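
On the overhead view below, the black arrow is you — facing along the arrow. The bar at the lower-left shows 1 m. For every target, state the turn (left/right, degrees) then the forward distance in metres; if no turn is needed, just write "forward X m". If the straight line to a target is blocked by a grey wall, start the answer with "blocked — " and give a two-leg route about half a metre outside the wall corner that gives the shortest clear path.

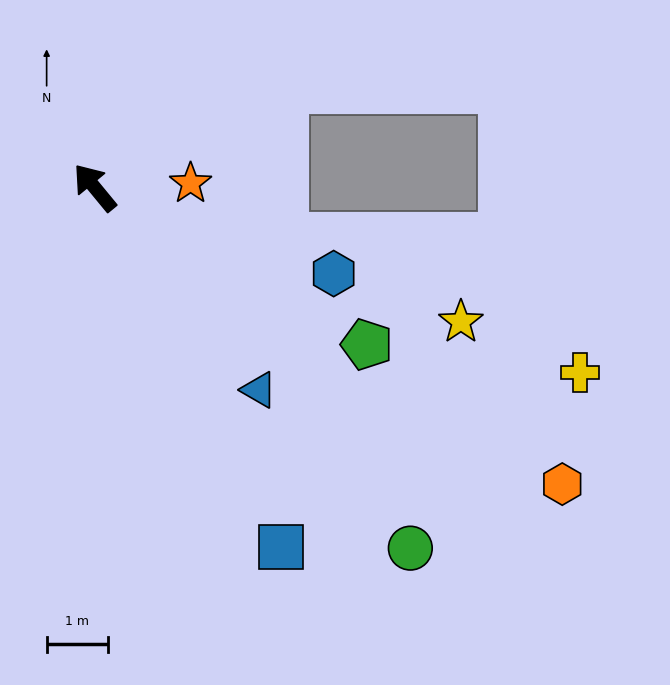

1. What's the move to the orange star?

turn right 127°, forward 1.6 m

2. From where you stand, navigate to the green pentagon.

turn right 159°, forward 5.1 m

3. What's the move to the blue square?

turn left 168°, forward 6.6 m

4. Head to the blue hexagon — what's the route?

turn right 149°, forward 4.2 m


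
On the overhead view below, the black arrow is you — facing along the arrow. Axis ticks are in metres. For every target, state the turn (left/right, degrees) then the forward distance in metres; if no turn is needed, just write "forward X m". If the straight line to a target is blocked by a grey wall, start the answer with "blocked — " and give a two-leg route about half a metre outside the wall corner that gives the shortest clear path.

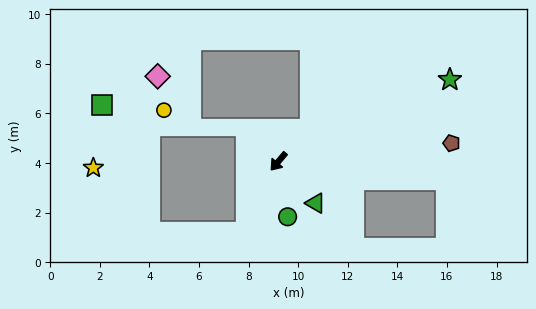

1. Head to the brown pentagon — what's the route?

turn left 136°, forward 7.0 m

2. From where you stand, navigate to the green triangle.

turn left 82°, forward 2.3 m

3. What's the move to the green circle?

turn left 50°, forward 2.3 m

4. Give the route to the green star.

turn left 156°, forward 7.7 m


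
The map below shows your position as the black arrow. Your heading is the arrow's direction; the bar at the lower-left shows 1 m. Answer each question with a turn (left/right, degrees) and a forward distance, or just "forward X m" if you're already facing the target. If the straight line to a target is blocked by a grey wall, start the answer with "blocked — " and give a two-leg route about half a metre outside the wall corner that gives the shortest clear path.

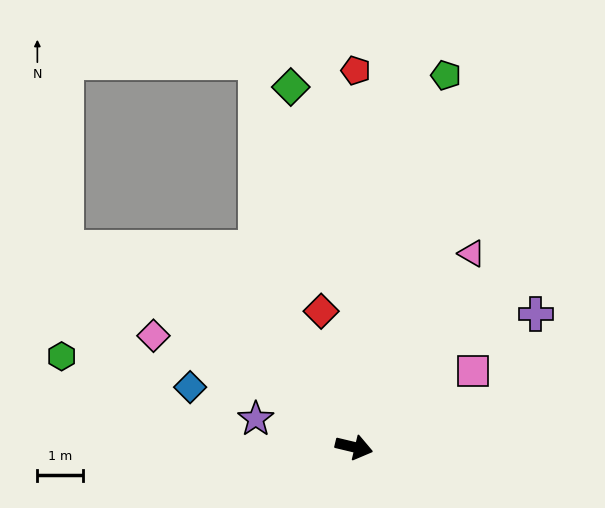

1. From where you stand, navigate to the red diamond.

turn left 117°, forward 3.1 m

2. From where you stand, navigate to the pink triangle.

turn left 72°, forward 5.0 m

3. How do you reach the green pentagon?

turn left 90°, forward 8.4 m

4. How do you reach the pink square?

turn left 46°, forward 3.1 m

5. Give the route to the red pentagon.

turn left 103°, forward 8.3 m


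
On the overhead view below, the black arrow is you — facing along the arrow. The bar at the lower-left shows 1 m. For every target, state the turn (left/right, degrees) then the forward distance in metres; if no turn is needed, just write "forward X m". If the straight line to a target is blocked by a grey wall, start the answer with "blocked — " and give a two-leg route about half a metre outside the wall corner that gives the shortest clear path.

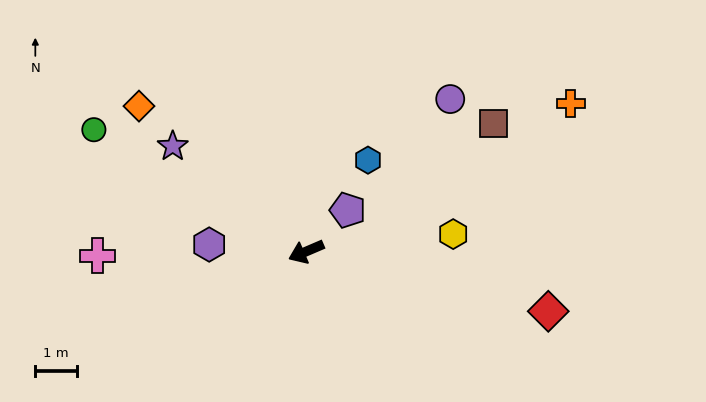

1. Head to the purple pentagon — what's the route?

turn right 158°, forward 1.4 m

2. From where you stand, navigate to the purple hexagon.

turn right 27°, forward 2.4 m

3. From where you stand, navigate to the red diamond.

turn left 143°, forward 6.0 m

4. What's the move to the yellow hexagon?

turn left 164°, forward 3.6 m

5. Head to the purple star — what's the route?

turn right 61°, forward 4.1 m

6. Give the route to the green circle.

turn right 53°, forward 5.9 m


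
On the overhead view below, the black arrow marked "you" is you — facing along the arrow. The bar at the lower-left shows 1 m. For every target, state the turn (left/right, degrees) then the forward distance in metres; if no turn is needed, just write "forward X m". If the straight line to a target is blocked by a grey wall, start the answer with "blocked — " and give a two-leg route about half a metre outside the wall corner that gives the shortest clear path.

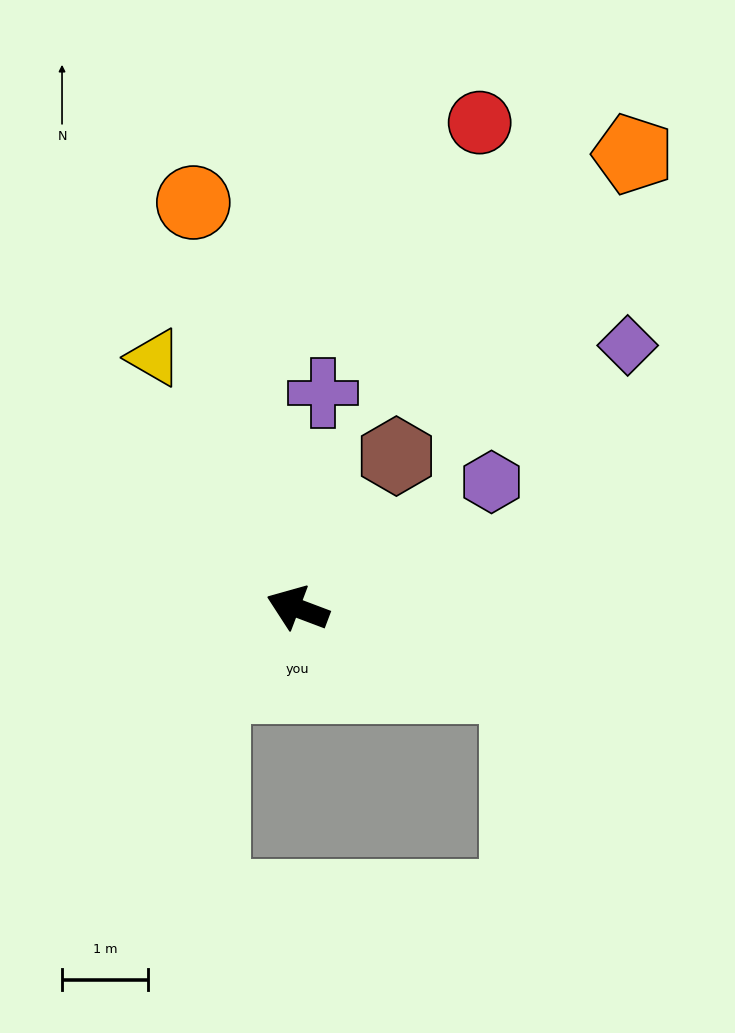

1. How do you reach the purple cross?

turn right 76°, forward 2.5 m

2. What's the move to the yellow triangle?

turn right 40°, forward 3.3 m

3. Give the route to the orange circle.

turn right 55°, forward 4.9 m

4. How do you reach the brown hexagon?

turn right 102°, forward 2.1 m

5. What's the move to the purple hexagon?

turn right 126°, forward 2.7 m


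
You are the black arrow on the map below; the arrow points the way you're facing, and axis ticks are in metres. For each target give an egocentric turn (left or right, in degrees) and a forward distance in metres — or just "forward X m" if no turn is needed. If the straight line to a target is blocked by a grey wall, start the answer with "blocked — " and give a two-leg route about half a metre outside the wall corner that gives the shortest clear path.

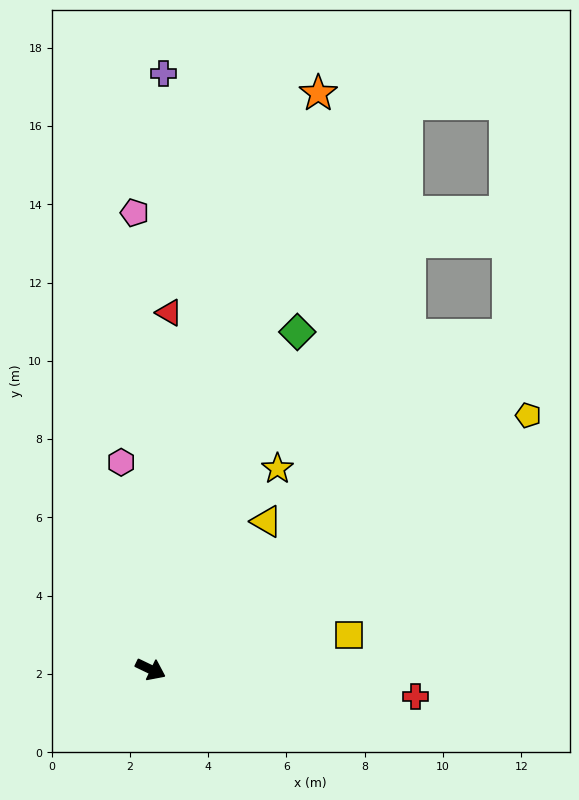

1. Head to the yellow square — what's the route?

turn left 36°, forward 5.1 m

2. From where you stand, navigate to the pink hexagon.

turn left 124°, forward 5.3 m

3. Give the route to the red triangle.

turn left 113°, forward 9.1 m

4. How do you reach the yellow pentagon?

turn left 60°, forward 11.6 m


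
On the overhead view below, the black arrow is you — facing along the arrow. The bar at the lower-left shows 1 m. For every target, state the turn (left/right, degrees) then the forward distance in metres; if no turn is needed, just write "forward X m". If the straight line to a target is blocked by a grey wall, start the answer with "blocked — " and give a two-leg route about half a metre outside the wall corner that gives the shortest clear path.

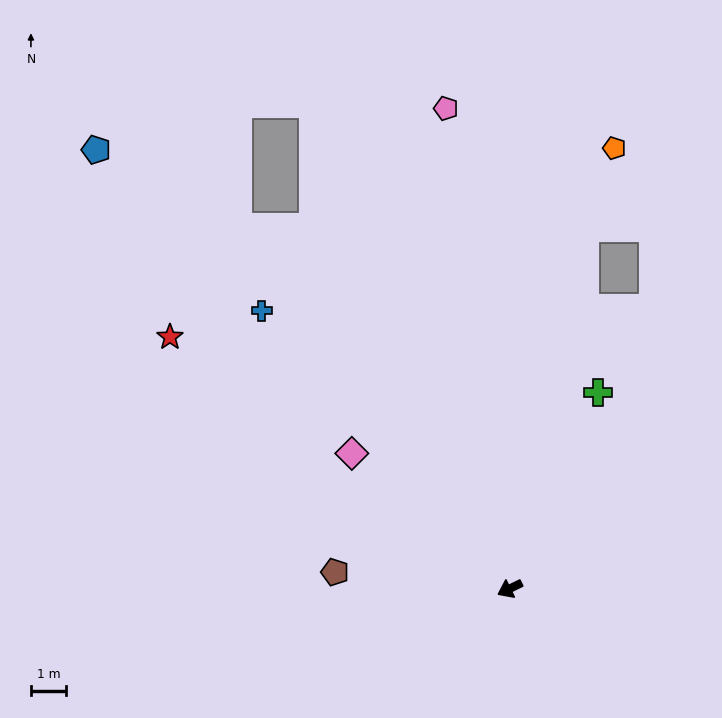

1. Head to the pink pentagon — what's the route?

turn right 108°, forward 13.8 m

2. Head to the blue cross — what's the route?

turn right 74°, forward 10.6 m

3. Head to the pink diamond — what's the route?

turn right 67°, forward 5.9 m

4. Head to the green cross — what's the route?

turn right 140°, forward 6.1 m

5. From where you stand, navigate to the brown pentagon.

turn right 31°, forward 5.0 m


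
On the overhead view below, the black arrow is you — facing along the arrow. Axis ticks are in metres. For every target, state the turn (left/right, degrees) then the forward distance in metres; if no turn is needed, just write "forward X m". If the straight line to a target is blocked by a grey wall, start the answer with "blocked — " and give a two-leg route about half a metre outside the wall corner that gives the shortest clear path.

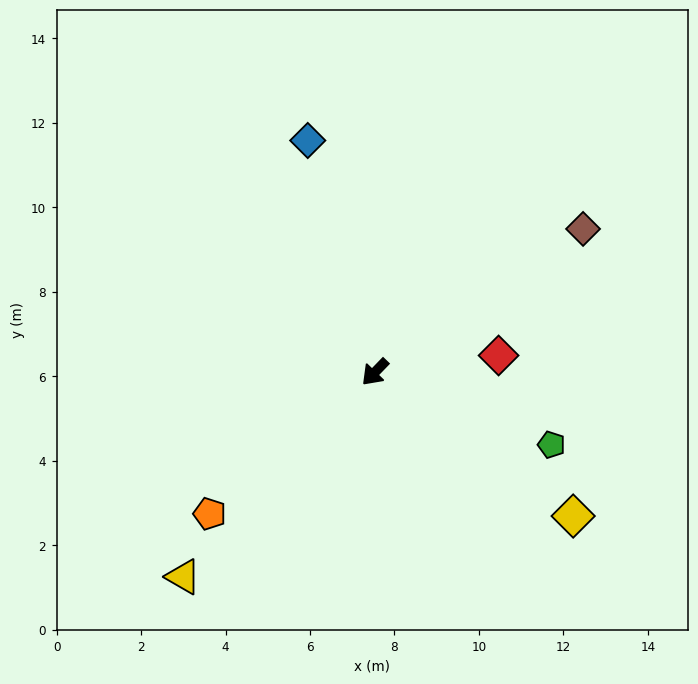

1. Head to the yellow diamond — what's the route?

turn left 98°, forward 5.8 m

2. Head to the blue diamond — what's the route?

turn right 120°, forward 5.7 m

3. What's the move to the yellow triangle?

forward 6.6 m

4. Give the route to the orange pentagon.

turn right 5°, forward 5.2 m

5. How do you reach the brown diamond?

turn left 169°, forward 6.0 m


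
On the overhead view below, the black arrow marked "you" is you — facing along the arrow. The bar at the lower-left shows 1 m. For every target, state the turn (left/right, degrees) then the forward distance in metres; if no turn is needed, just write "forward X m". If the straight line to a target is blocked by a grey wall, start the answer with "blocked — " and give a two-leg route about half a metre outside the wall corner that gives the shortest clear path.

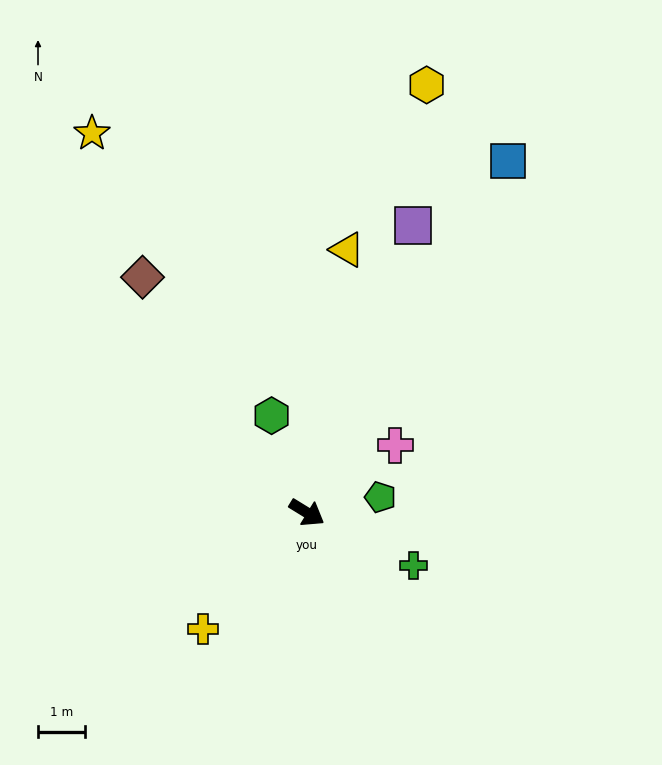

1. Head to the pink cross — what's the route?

turn left 69°, forward 2.3 m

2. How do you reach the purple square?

turn left 101°, forward 6.5 m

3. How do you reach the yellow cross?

turn right 100°, forward 3.3 m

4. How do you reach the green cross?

turn left 5°, forward 2.5 m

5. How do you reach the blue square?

turn left 92°, forward 8.5 m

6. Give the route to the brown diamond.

turn left 156°, forward 6.1 m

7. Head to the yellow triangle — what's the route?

turn left 113°, forward 5.6 m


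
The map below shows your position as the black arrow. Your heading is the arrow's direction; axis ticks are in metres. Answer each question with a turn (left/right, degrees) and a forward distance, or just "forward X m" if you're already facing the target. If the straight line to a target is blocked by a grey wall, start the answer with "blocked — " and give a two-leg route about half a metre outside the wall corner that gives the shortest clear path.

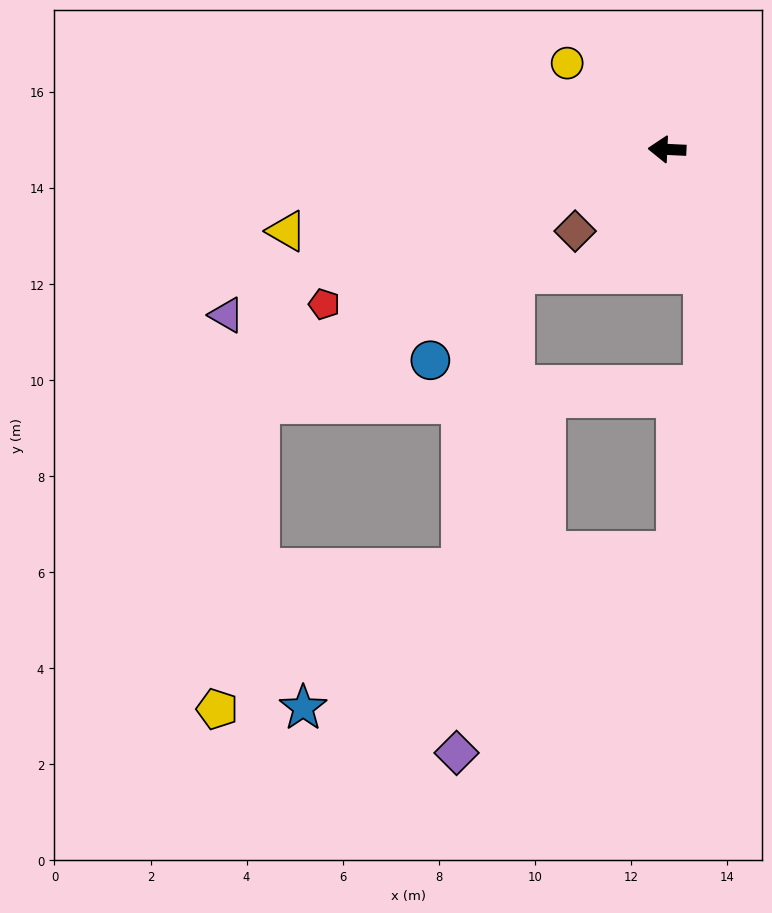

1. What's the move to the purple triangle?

turn left 23°, forward 9.8 m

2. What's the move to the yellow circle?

turn right 38°, forward 2.7 m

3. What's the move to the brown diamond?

turn left 44°, forward 2.6 m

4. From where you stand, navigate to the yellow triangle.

turn left 15°, forward 8.1 m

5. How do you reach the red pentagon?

turn left 27°, forward 7.8 m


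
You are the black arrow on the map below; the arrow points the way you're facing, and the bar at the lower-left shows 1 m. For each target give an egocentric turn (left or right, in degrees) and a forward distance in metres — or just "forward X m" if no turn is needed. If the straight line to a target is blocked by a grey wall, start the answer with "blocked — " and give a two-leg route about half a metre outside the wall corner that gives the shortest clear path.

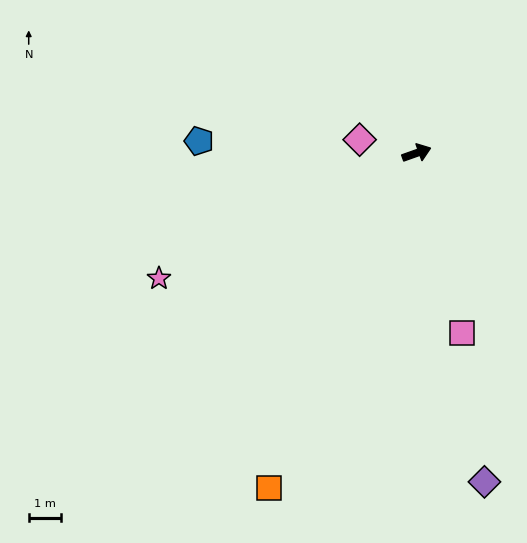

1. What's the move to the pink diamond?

turn left 147°, forward 1.8 m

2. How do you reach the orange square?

turn right 133°, forward 11.2 m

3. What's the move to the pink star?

turn right 174°, forward 8.8 m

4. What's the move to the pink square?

turn right 95°, forward 5.7 m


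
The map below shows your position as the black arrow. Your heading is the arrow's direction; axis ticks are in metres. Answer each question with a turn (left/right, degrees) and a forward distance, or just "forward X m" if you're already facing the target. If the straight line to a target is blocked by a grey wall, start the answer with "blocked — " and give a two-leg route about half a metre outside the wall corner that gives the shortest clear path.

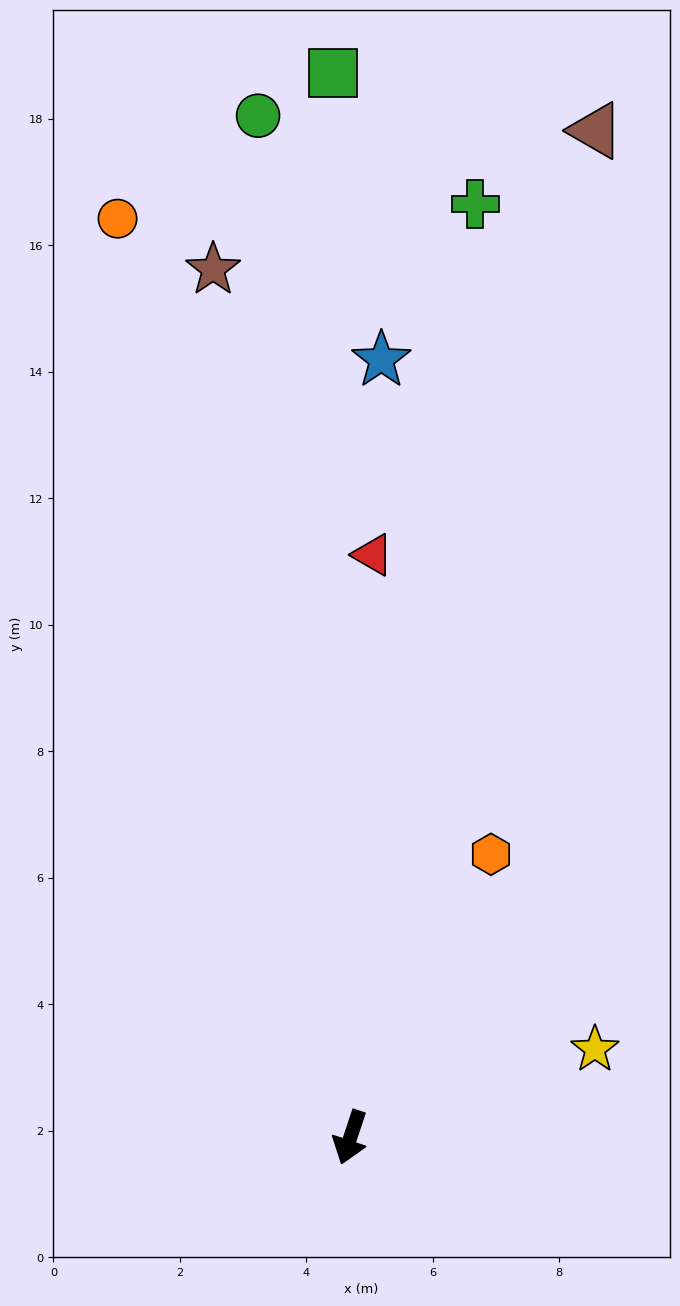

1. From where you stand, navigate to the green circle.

turn right 156°, forward 16.2 m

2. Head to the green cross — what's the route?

turn right 169°, forward 14.9 m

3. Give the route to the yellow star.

turn left 128°, forward 4.1 m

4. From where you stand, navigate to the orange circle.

turn right 147°, forward 15.0 m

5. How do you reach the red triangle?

turn right 164°, forward 9.2 m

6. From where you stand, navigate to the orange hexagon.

turn left 172°, forward 5.0 m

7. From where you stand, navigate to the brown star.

turn right 153°, forward 13.9 m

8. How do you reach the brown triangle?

turn right 175°, forward 16.4 m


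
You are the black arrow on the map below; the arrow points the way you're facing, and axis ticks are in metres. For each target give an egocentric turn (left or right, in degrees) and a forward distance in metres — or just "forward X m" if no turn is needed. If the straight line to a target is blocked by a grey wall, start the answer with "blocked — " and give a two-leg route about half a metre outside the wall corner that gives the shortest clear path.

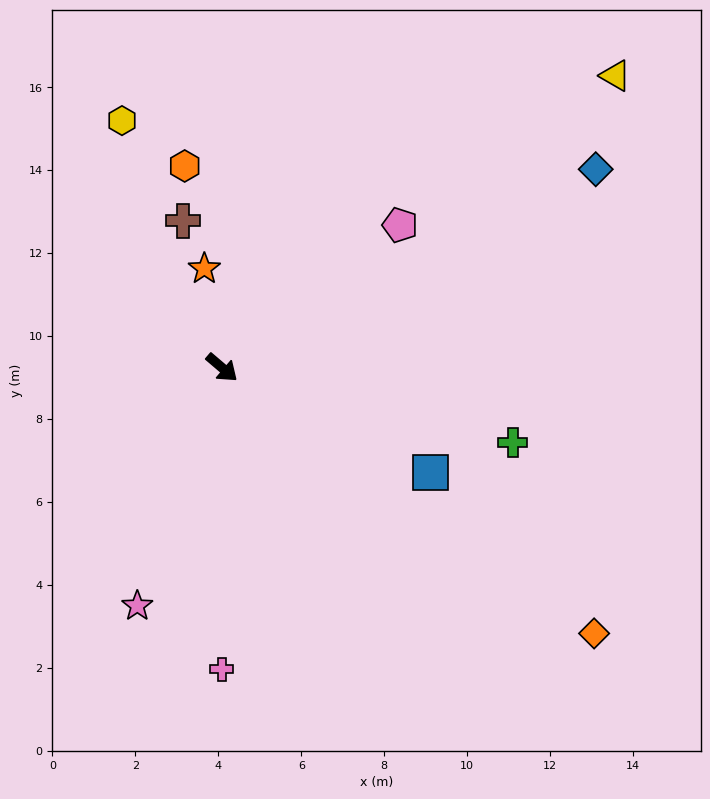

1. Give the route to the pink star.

turn right 69°, forward 6.1 m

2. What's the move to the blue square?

turn left 14°, forward 5.6 m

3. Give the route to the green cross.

turn left 26°, forward 7.2 m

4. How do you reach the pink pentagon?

turn left 79°, forward 5.5 m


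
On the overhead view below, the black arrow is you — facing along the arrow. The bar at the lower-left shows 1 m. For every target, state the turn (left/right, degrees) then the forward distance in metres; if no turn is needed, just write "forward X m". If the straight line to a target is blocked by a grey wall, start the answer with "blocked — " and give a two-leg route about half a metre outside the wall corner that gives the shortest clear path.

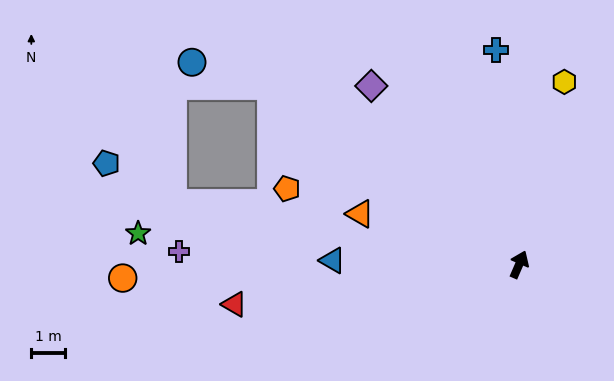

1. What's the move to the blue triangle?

turn left 112°, forward 5.5 m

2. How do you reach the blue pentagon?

blocked — turn left 103°, forward 10.4 m, then turn right 20°, forward 2.3 m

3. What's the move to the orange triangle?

turn left 96°, forward 5.0 m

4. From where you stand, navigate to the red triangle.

turn left 121°, forward 8.5 m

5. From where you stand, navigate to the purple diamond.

turn left 63°, forward 6.9 m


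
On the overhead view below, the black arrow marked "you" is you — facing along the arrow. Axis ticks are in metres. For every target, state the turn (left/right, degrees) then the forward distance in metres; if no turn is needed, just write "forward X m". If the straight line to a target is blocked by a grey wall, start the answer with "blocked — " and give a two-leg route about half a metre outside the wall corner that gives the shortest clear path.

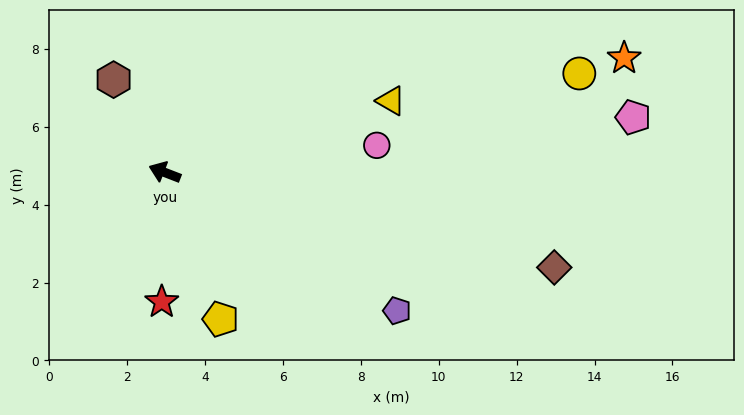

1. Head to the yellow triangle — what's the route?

turn right 141°, forward 6.1 m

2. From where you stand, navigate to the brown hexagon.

turn right 40°, forward 2.7 m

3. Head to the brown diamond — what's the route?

turn right 173°, forward 10.3 m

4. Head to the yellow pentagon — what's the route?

turn left 132°, forward 4.0 m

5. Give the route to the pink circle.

turn right 152°, forward 5.5 m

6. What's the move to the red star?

turn left 110°, forward 3.3 m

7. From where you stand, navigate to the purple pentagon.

turn left 170°, forward 6.9 m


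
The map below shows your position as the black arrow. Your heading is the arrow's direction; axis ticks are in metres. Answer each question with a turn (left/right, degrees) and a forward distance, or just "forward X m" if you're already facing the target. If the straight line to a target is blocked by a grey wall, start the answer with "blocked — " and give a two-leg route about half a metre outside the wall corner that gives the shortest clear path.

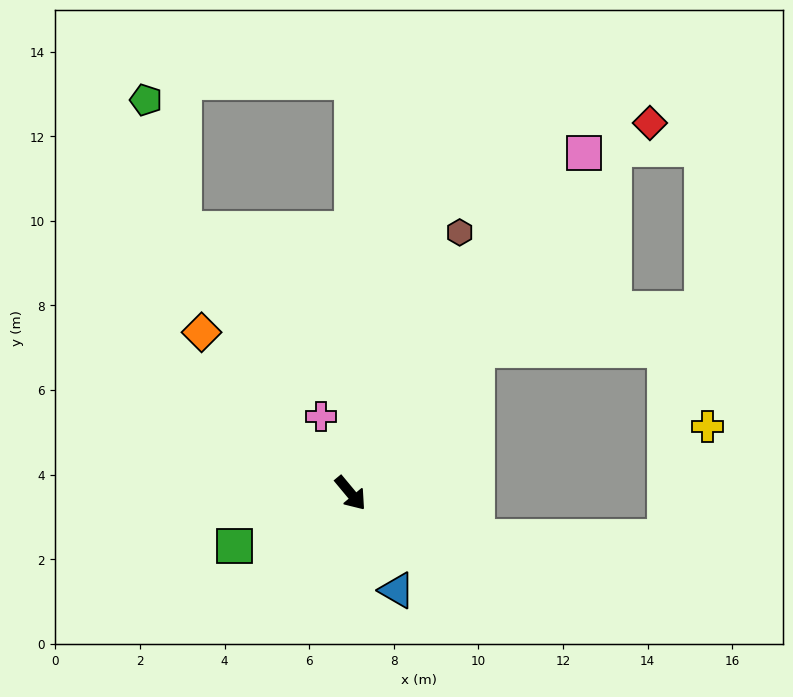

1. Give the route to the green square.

turn right 105°, forward 3.0 m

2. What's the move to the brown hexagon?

turn left 118°, forward 6.7 m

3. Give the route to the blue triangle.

turn right 14°, forward 2.5 m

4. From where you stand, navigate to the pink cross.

turn left 161°, forward 1.9 m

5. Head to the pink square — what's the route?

turn left 106°, forward 9.8 m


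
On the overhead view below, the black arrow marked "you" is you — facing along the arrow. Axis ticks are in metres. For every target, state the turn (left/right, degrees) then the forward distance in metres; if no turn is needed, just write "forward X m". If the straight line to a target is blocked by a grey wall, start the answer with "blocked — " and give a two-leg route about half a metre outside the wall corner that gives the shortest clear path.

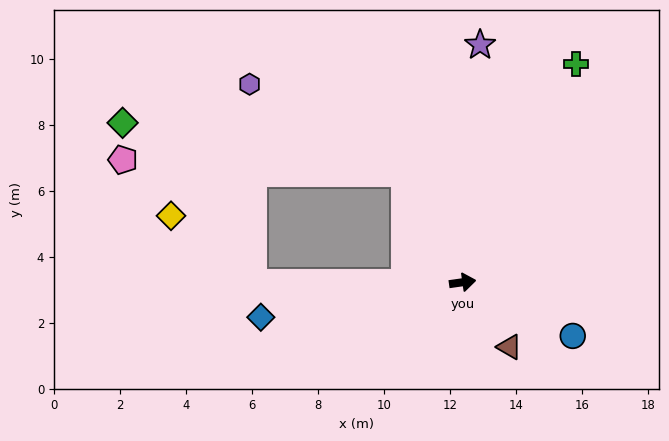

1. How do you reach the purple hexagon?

blocked — turn left 110°, forward 3.7 m, then turn left 32°, forward 5.4 m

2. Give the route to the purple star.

turn left 78°, forward 7.2 m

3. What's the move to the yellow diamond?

blocked — turn left 172°, forward 6.3 m, then turn right 39°, forward 3.2 m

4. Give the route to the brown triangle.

turn right 62°, forward 2.4 m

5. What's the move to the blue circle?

turn right 34°, forward 3.7 m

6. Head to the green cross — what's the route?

turn left 55°, forward 7.4 m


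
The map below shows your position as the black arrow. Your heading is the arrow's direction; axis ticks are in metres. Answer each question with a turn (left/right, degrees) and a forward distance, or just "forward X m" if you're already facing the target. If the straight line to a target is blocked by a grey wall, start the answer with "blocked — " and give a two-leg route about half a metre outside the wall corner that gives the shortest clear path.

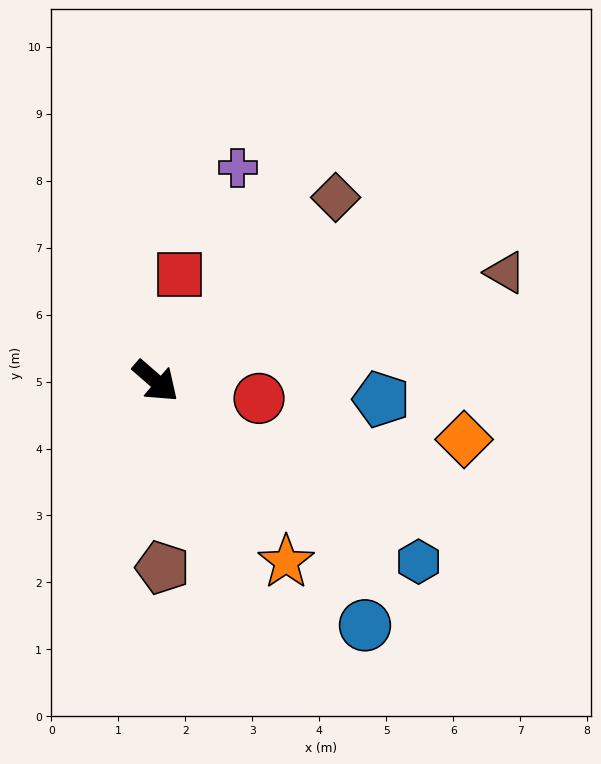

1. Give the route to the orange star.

turn right 13°, forward 3.3 m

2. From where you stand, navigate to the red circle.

turn left 31°, forward 1.6 m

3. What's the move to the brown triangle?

turn left 58°, forward 5.5 m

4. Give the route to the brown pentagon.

turn right 47°, forward 2.8 m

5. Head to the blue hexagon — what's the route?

turn left 6°, forward 4.8 m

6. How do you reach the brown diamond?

turn left 87°, forward 3.8 m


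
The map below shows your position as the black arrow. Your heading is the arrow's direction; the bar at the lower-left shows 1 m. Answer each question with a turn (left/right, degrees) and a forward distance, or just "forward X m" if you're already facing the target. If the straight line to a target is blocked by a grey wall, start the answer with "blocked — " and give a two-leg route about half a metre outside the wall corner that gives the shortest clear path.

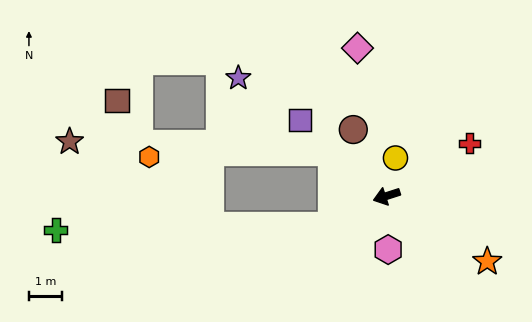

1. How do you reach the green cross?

blocked — turn left 11°, forward 1.9 m, then turn right 28°, forward 8.3 m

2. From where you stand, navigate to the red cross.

turn right 165°, forward 2.9 m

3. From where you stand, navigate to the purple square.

turn right 59°, forward 3.4 m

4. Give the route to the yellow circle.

turn right 121°, forward 1.2 m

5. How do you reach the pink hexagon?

turn left 74°, forward 1.6 m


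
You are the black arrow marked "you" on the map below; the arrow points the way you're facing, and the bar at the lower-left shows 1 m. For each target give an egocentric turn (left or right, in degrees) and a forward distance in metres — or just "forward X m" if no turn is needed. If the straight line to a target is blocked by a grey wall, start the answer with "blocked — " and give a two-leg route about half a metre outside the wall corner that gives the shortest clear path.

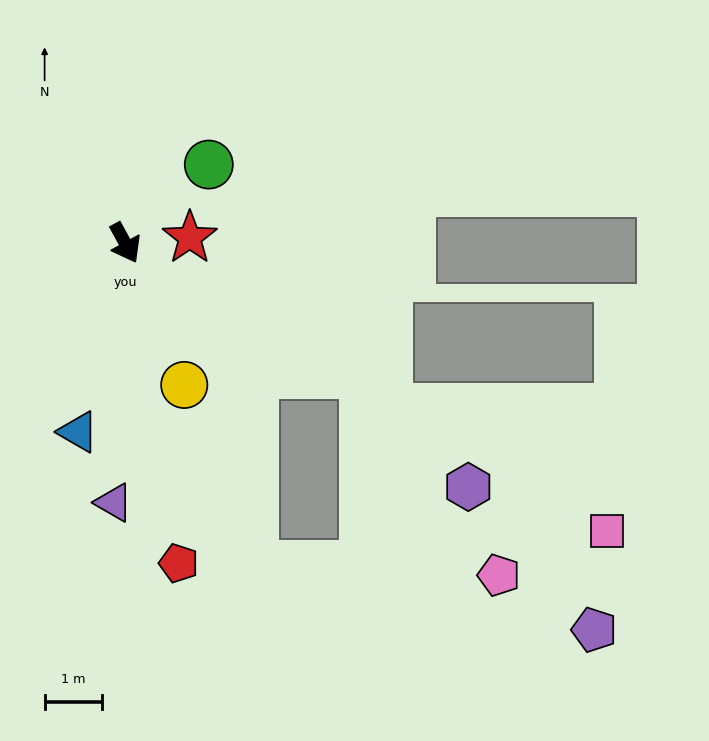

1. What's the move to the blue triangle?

turn right 43°, forward 3.4 m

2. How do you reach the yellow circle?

turn right 6°, forward 2.7 m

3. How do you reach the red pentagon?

turn right 19°, forward 5.7 m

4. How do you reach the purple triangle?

turn right 31°, forward 4.5 m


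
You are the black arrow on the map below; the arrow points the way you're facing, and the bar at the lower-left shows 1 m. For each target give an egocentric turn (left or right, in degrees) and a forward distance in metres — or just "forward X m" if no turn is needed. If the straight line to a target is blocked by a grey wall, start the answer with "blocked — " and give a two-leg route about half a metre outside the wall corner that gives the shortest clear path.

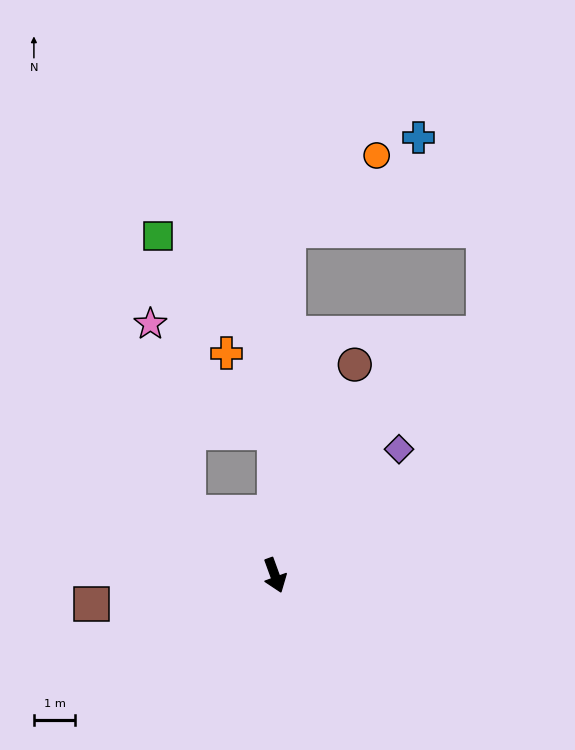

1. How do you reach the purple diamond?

turn left 115°, forward 4.3 m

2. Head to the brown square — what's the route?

turn right 101°, forward 4.5 m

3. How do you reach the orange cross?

blocked — turn left 160°, forward 3.5 m, then turn left 31°, forward 2.2 m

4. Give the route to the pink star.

blocked — turn right 146°, forward 2.6 m, then turn right 43°, forward 4.7 m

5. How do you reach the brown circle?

turn left 139°, forward 5.5 m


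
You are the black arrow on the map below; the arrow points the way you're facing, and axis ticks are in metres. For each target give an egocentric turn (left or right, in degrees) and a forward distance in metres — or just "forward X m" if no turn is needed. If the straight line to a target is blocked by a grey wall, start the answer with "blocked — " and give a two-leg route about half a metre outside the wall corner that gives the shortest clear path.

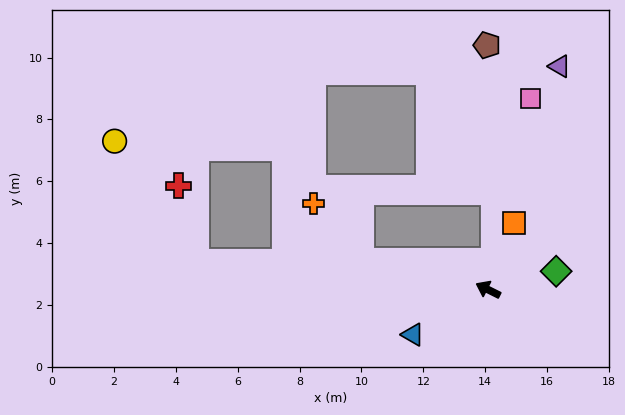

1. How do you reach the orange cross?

blocked — turn left 14°, forward 4.2 m, then turn right 38°, forward 2.4 m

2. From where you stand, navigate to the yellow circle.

blocked — turn left 21°, forward 9.5 m, then turn right 50°, forward 4.7 m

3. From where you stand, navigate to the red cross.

blocked — turn left 21°, forward 9.5 m, then turn right 71°, forward 2.5 m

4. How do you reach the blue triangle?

turn left 57°, forward 2.8 m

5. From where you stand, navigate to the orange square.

turn right 84°, forward 2.3 m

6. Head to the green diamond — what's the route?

turn right 138°, forward 2.3 m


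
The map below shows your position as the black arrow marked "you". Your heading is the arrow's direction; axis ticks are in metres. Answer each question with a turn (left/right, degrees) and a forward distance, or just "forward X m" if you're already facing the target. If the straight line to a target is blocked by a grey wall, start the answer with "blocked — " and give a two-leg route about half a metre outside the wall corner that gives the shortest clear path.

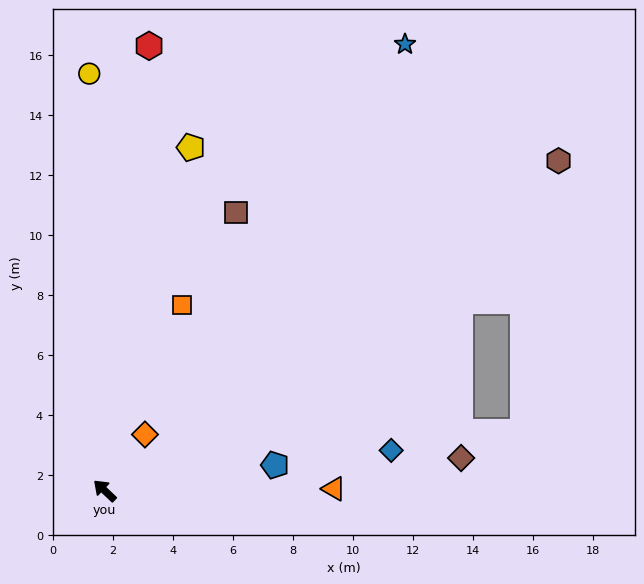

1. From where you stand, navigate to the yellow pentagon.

turn right 61°, forward 11.8 m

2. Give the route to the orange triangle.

turn right 136°, forward 7.6 m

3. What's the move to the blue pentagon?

turn right 128°, forward 5.7 m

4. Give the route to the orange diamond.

turn right 82°, forward 2.3 m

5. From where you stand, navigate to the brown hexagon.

turn right 101°, forward 18.7 m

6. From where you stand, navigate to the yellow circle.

turn right 45°, forward 13.9 m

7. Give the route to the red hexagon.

turn right 52°, forward 14.9 m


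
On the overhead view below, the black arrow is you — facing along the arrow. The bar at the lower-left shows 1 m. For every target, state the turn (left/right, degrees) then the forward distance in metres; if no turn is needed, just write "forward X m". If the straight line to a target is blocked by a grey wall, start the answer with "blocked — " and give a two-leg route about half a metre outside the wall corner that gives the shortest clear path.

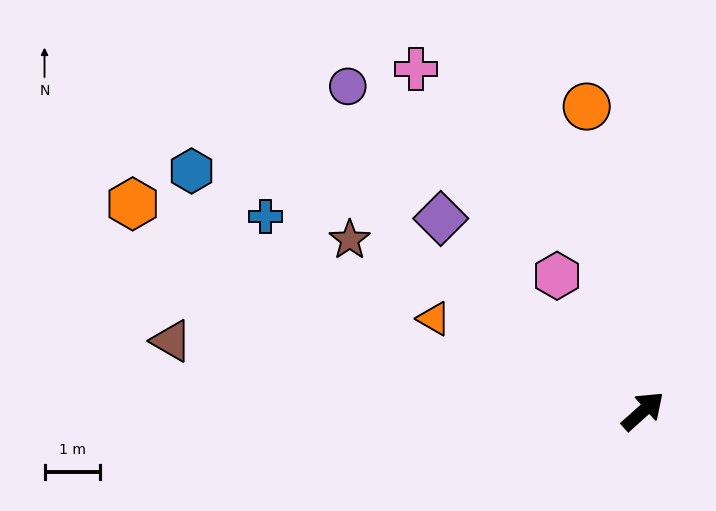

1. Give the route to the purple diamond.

turn left 95°, forward 5.0 m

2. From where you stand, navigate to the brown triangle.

turn left 130°, forward 8.6 m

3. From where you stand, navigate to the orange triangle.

turn left 114°, forward 4.1 m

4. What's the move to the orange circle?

turn left 59°, forward 5.6 m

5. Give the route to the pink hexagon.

turn left 81°, forward 2.9 m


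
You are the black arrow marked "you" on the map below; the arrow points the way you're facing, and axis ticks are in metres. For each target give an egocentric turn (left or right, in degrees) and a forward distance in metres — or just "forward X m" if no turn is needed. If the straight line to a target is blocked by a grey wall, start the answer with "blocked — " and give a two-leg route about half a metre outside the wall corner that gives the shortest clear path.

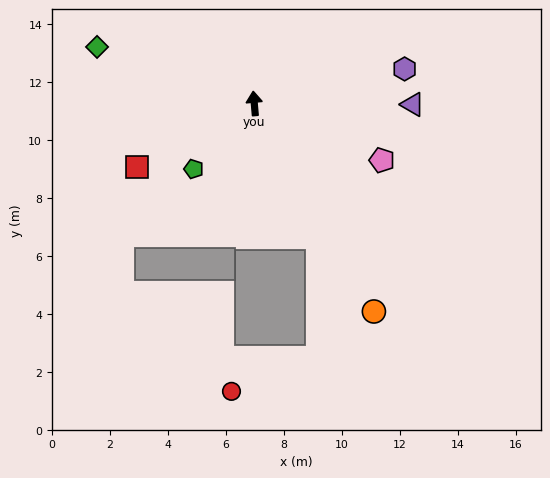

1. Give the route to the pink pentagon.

turn right 119°, forward 4.8 m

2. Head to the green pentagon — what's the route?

turn left 132°, forward 3.1 m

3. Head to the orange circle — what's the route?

turn right 155°, forward 8.3 m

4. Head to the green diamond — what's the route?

turn left 65°, forward 5.8 m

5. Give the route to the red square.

turn left 114°, forward 4.6 m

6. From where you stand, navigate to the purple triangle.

turn right 95°, forward 5.5 m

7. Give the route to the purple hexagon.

turn right 82°, forward 5.3 m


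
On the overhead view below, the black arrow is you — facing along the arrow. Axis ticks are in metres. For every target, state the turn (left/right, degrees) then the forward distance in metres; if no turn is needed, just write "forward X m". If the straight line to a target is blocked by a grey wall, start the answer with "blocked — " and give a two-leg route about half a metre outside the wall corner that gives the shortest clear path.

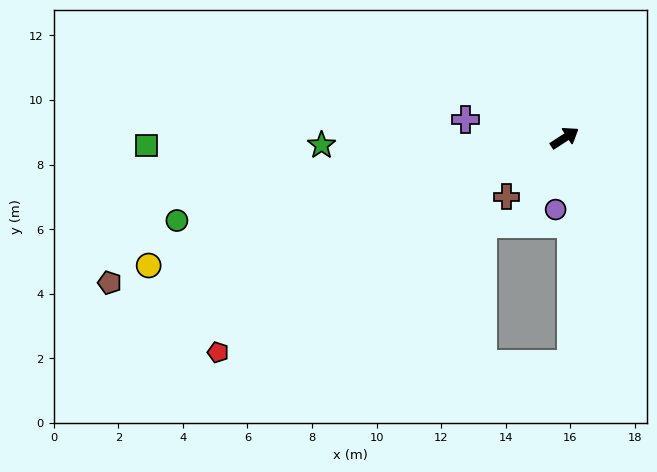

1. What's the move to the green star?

turn left 149°, forward 7.5 m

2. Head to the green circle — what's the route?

turn left 159°, forward 12.3 m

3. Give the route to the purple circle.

turn right 130°, forward 2.2 m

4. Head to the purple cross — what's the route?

turn left 137°, forward 3.1 m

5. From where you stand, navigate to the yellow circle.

turn left 164°, forward 13.5 m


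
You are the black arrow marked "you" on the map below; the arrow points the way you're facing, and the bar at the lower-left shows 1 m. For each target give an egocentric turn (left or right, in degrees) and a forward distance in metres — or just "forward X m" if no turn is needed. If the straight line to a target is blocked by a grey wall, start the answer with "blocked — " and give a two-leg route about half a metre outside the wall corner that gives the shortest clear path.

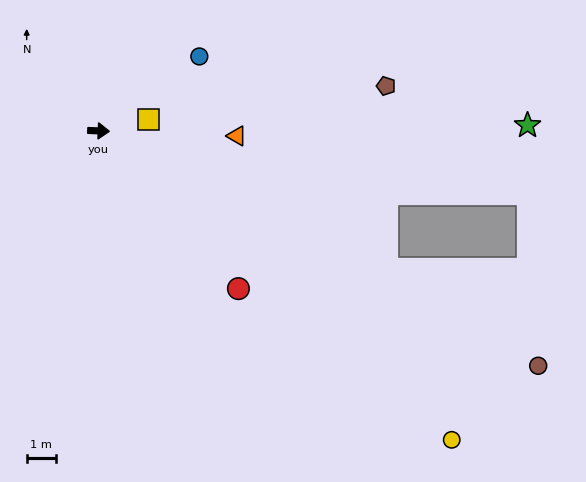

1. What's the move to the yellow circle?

turn right 39°, forward 16.0 m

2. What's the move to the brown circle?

turn right 26°, forward 17.0 m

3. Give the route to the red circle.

turn right 46°, forward 7.2 m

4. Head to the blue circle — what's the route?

turn left 39°, forward 4.3 m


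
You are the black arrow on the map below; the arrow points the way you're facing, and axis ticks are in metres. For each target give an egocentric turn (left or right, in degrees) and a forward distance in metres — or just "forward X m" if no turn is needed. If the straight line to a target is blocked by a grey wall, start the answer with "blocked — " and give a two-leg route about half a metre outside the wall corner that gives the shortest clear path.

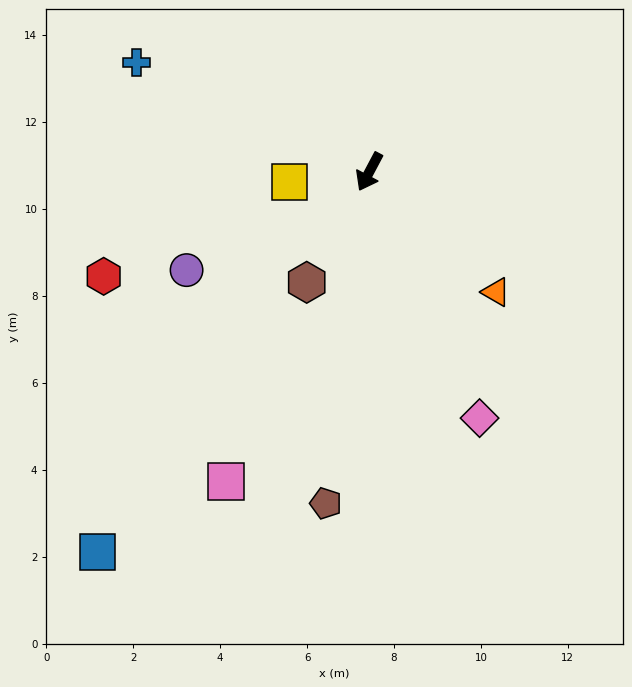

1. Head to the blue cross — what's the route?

turn right 87°, forward 5.9 m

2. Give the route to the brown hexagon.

forward 2.9 m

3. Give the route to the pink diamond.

turn left 52°, forward 6.2 m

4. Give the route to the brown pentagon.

turn left 20°, forward 7.7 m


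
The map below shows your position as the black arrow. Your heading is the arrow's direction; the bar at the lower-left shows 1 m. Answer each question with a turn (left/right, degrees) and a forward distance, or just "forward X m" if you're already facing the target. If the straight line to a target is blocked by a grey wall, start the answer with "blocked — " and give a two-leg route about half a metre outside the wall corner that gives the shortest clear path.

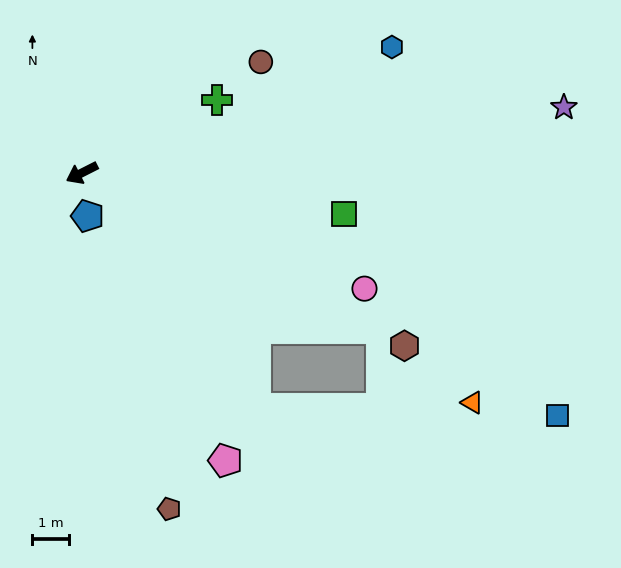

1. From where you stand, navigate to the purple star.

turn left 161°, forward 13.4 m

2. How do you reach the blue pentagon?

turn left 71°, forward 1.2 m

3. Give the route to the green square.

turn left 144°, forward 7.3 m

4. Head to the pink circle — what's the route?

turn left 131°, forward 8.4 m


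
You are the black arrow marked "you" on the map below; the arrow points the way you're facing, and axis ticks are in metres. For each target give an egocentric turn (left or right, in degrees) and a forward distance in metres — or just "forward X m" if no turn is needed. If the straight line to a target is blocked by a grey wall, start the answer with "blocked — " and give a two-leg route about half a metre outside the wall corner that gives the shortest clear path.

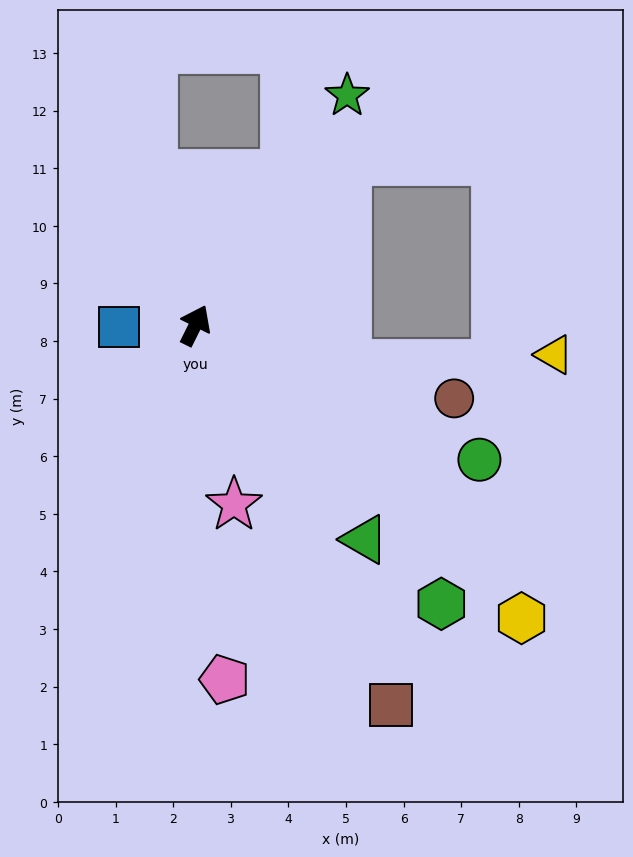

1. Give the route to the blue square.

turn left 118°, forward 1.3 m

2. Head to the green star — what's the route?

turn right 7°, forward 4.8 m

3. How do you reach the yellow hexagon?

turn right 105°, forward 7.6 m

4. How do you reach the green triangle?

turn right 115°, forward 4.7 m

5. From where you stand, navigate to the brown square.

turn right 126°, forward 7.4 m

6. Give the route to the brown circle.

turn right 79°, forward 4.7 m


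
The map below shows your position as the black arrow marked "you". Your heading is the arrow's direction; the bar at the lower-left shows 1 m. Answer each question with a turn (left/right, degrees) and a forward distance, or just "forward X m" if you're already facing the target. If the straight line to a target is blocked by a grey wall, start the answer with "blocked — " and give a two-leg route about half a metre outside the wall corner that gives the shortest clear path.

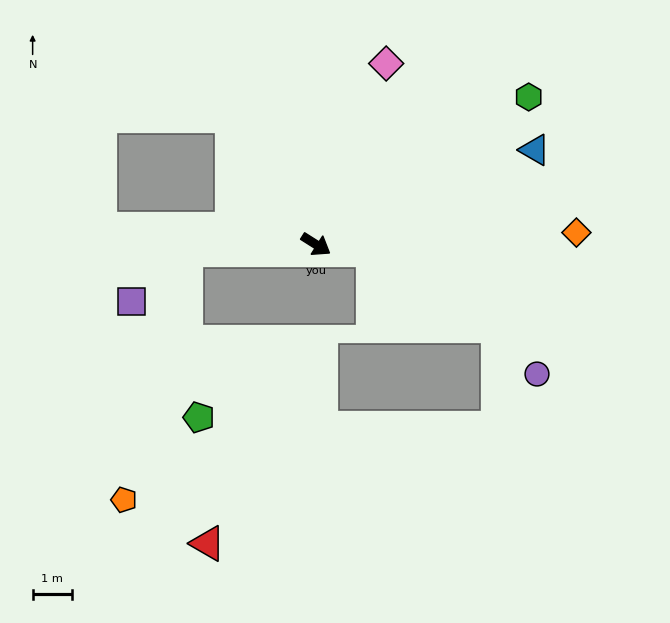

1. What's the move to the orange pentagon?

blocked — turn right 145°, forward 3.3 m, then turn left 73°, forward 6.6 m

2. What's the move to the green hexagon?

turn left 67°, forward 6.6 m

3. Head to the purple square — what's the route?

blocked — turn right 145°, forward 3.3 m, then turn left 40°, forward 1.9 m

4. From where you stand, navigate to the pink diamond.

turn left 101°, forward 4.9 m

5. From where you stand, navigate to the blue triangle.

turn left 56°, forward 6.1 m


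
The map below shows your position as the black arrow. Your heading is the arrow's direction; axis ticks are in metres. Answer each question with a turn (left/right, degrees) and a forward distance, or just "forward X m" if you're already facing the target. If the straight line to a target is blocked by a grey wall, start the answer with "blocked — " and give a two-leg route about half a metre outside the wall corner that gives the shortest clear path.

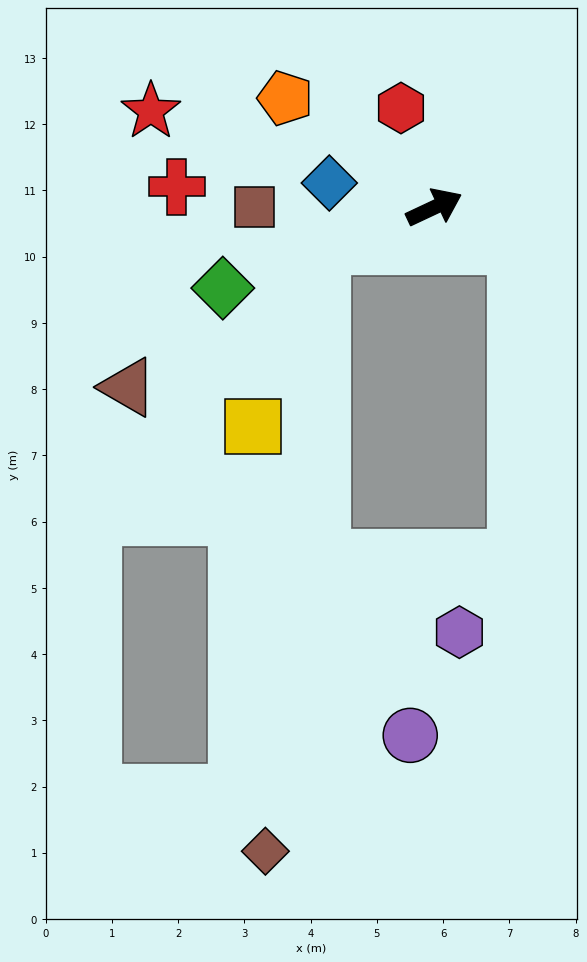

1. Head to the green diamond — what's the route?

turn left 176°, forward 3.4 m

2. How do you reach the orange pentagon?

turn left 119°, forward 2.8 m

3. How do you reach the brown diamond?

blocked — turn left 174°, forward 1.8 m, then turn left 65°, forward 9.2 m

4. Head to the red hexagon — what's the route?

turn left 83°, forward 1.6 m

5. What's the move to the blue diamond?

turn left 142°, forward 1.6 m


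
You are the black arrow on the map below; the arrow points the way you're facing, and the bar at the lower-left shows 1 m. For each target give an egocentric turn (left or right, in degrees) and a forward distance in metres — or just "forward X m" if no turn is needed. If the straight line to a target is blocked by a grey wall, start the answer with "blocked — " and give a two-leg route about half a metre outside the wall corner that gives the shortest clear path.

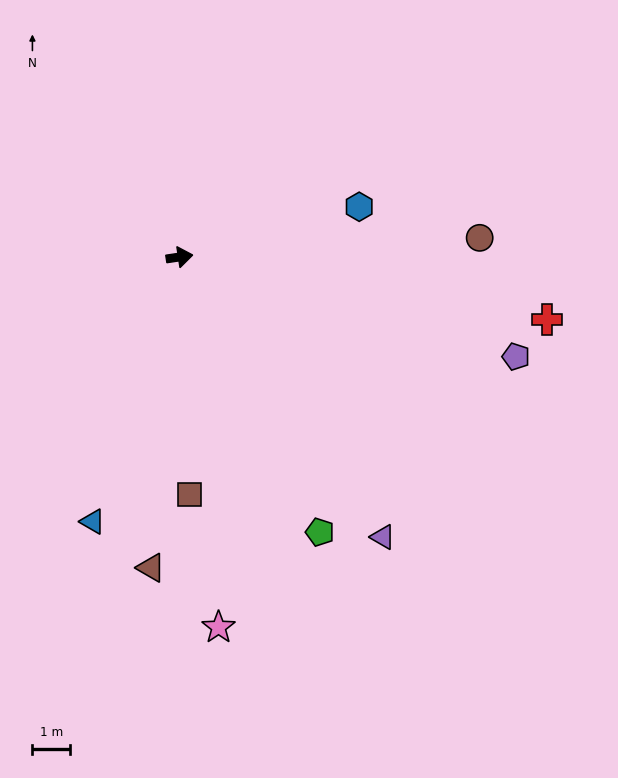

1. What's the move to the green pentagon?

turn right 71°, forward 8.1 m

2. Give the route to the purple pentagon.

turn right 25°, forward 9.2 m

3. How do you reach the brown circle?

turn right 5°, forward 7.9 m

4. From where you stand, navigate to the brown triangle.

turn right 104°, forward 8.2 m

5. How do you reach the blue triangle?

turn right 117°, forward 7.3 m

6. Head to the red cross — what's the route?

turn right 18°, forward 9.8 m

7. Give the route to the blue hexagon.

turn left 7°, forward 4.9 m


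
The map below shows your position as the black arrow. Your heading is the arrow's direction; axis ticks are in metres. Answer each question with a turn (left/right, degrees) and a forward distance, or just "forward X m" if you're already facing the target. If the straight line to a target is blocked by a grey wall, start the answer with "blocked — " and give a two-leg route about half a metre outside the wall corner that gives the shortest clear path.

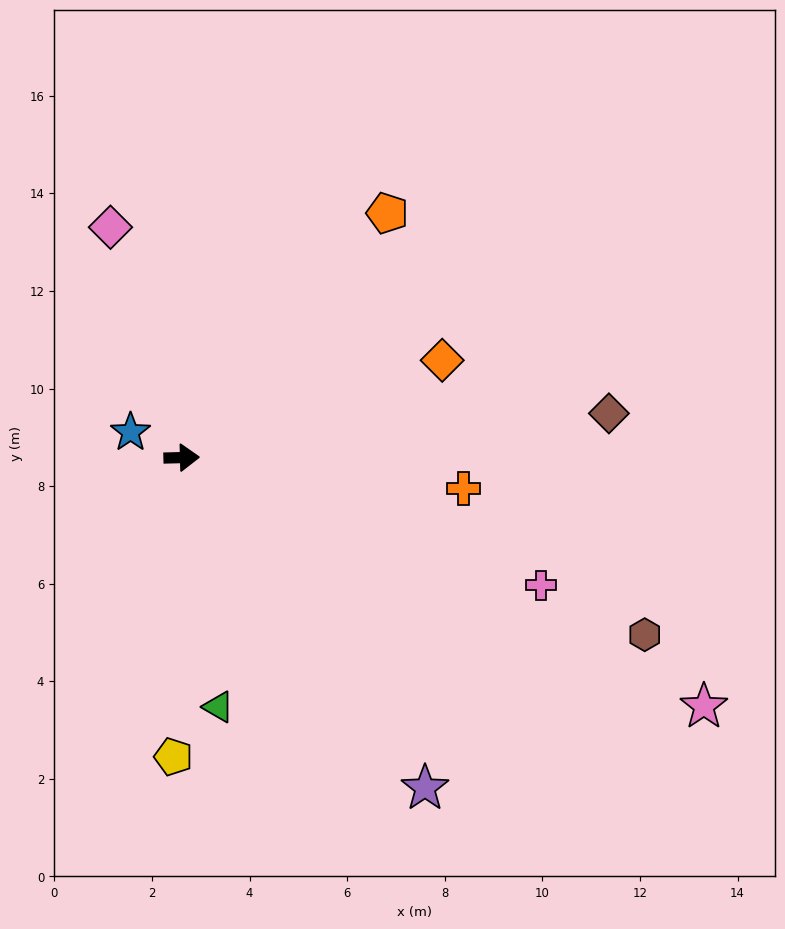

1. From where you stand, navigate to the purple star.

turn right 55°, forward 8.4 m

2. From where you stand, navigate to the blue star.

turn left 152°, forward 1.2 m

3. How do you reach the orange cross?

turn right 8°, forward 5.8 m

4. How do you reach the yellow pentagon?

turn right 93°, forward 6.1 m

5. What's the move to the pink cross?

turn right 21°, forward 7.8 m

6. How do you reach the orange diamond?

turn left 19°, forward 5.7 m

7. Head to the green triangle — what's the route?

turn right 83°, forward 5.2 m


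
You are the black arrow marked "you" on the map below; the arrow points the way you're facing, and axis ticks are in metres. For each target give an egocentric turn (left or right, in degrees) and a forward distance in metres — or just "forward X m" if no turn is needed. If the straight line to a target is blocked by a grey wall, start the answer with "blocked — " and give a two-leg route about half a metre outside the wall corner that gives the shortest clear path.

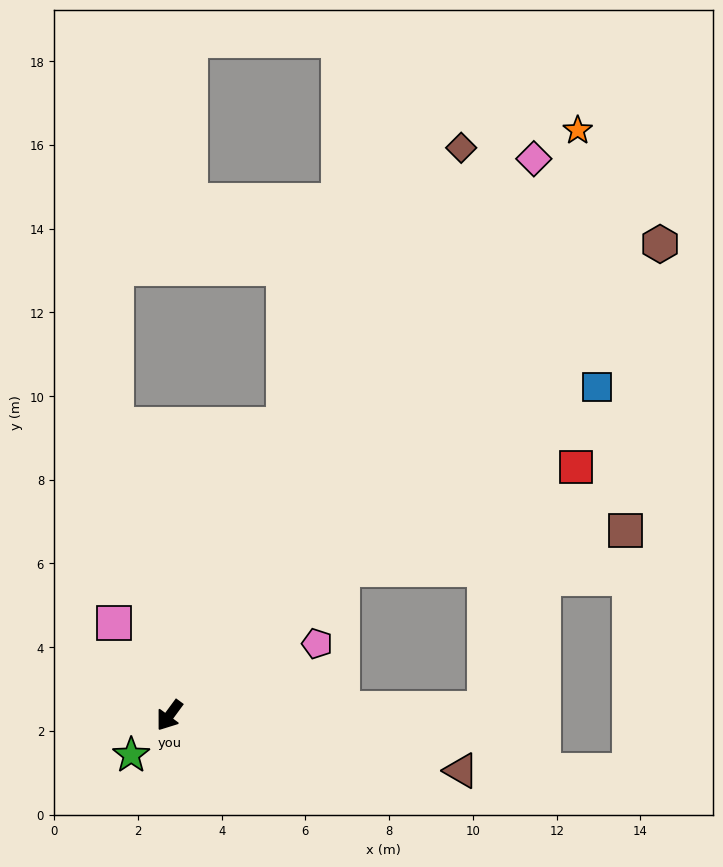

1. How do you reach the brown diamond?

turn right 171°, forward 15.2 m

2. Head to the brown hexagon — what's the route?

turn left 170°, forward 16.3 m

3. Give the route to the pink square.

turn right 113°, forward 2.6 m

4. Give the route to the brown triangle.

turn left 116°, forward 7.1 m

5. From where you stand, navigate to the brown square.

blocked — turn left 167°, forward 5.4 m, then turn right 33°, forward 6.8 m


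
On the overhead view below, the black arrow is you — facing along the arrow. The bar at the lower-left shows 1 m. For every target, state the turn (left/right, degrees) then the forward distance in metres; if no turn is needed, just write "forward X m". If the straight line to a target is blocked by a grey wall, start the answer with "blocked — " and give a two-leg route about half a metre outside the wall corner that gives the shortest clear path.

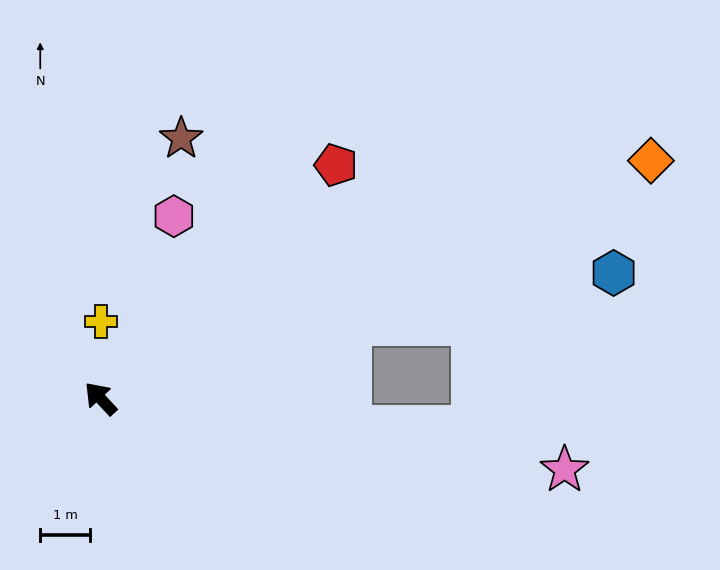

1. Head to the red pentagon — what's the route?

turn right 88°, forward 6.7 m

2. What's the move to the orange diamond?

turn right 109°, forward 12.0 m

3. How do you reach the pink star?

turn right 142°, forward 9.4 m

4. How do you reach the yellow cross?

turn right 43°, forward 1.6 m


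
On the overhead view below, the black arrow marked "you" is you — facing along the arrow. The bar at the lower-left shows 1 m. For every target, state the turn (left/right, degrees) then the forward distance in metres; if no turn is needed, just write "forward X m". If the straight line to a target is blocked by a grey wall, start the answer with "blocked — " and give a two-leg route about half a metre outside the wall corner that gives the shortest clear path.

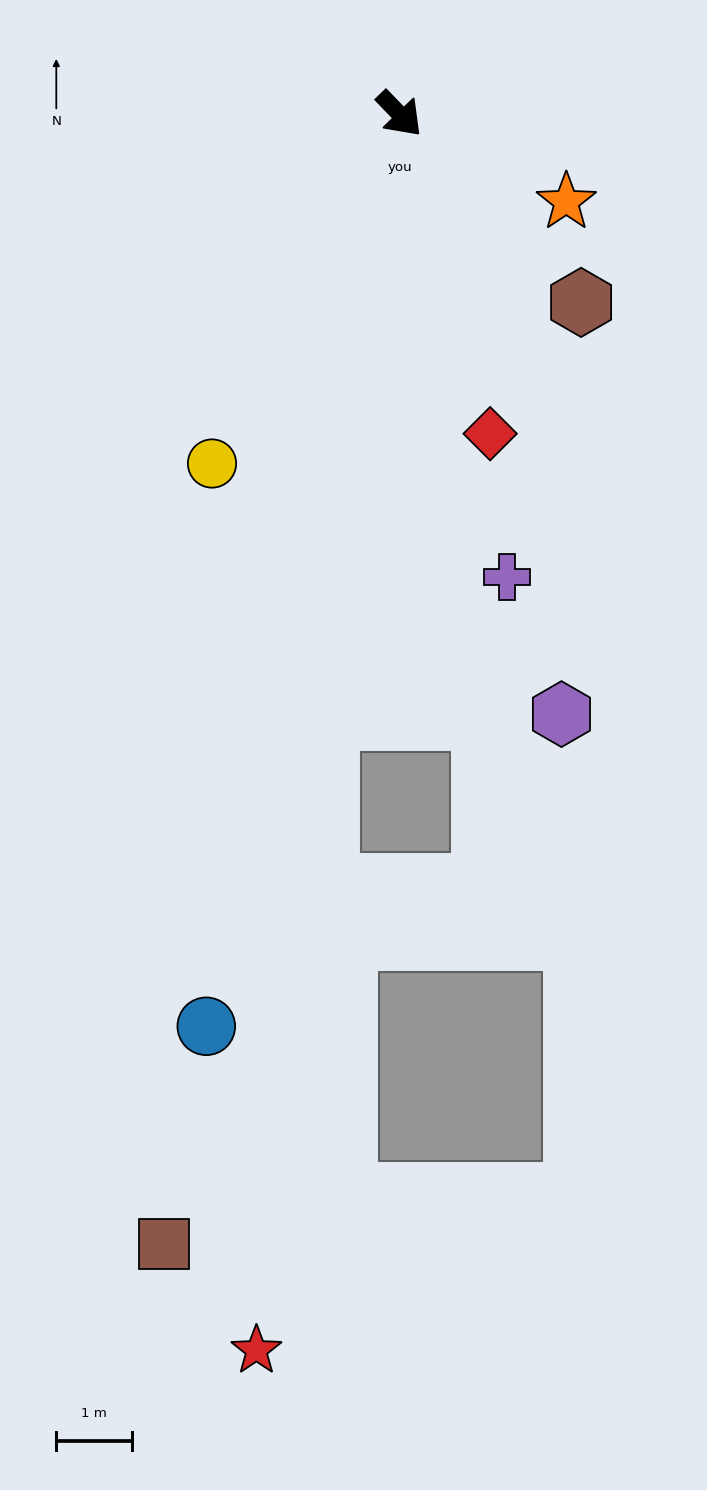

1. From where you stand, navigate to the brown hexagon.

forward 3.4 m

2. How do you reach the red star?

turn right 51°, forward 16.4 m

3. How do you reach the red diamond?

turn right 28°, forward 4.4 m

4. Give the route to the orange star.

turn left 18°, forward 2.5 m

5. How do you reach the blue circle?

turn right 56°, forward 12.3 m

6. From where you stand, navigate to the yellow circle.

turn right 72°, forward 5.2 m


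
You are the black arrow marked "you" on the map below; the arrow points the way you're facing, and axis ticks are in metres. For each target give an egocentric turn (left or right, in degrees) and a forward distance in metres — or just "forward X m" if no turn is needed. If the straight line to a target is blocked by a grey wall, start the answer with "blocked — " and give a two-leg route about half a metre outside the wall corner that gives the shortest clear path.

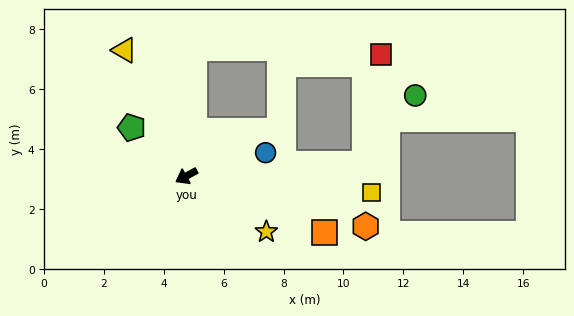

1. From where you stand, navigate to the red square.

blocked — turn left 156°, forward 6.0 m, then turn left 77°, forward 3.7 m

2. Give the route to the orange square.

turn left 129°, forward 5.0 m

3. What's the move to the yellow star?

turn left 117°, forward 3.3 m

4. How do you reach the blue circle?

turn left 168°, forward 2.8 m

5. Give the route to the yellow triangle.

turn right 92°, forward 4.7 m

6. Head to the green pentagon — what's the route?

turn right 70°, forward 2.4 m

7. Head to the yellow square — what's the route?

turn left 146°, forward 6.2 m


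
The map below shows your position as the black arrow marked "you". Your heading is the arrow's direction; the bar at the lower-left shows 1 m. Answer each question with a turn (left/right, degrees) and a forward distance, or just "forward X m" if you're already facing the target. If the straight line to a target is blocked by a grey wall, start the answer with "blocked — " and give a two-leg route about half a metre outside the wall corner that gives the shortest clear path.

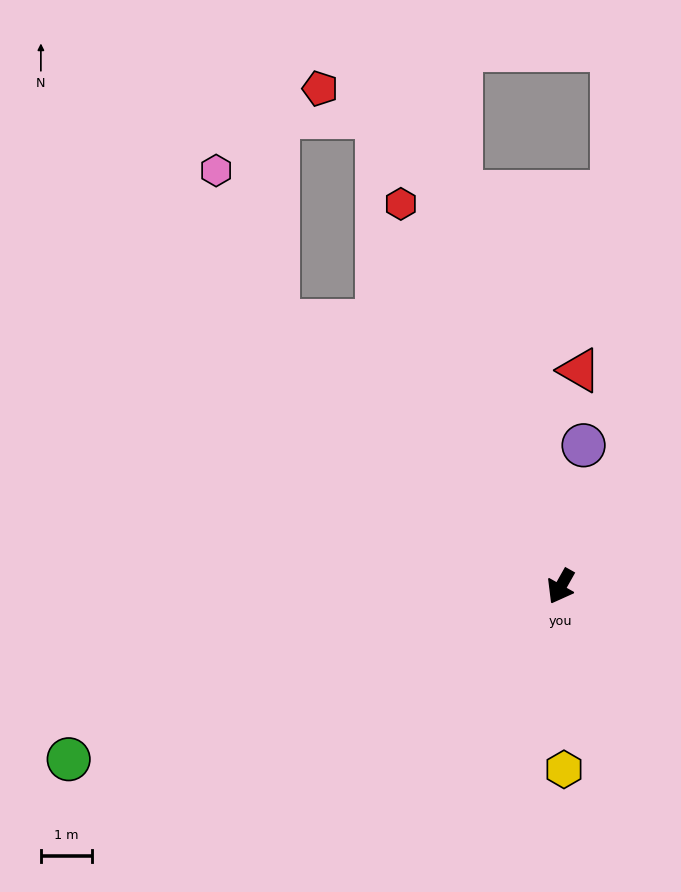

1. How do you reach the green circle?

turn right 41°, forward 10.2 m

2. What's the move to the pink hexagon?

blocked — turn right 104°, forward 7.6 m, then turn right 24°, forward 3.2 m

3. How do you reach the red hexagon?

turn right 128°, forward 8.1 m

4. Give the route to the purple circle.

turn right 160°, forward 2.8 m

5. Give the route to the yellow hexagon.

turn left 30°, forward 3.6 m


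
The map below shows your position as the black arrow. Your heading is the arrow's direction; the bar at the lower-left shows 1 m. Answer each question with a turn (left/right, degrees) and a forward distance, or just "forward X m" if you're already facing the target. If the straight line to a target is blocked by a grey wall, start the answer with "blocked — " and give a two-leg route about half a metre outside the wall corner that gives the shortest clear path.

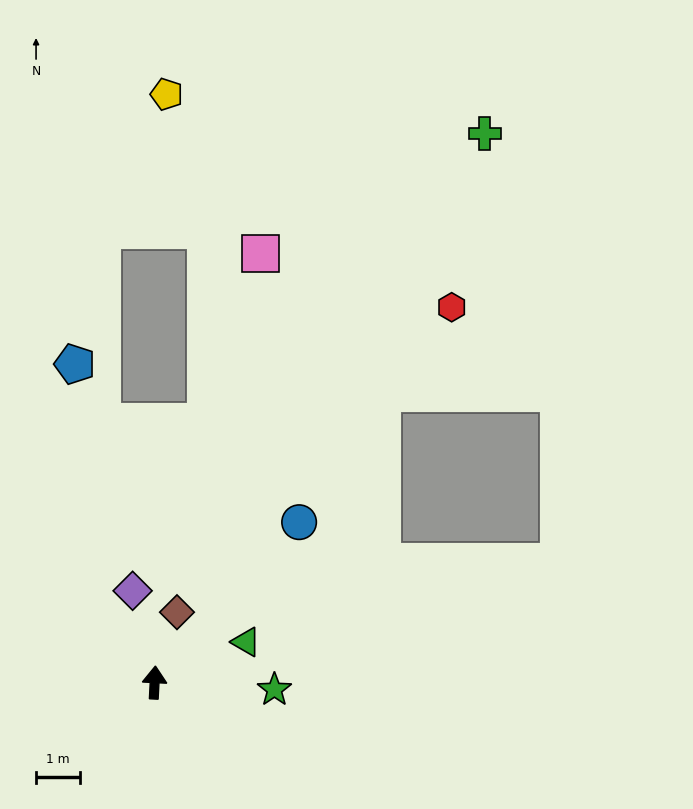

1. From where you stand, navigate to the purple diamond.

turn left 16°, forward 2.2 m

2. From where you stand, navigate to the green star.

turn right 91°, forward 2.7 m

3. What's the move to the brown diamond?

turn right 15°, forward 1.7 m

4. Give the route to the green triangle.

turn right 63°, forward 2.3 m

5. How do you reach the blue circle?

turn right 39°, forward 4.9 m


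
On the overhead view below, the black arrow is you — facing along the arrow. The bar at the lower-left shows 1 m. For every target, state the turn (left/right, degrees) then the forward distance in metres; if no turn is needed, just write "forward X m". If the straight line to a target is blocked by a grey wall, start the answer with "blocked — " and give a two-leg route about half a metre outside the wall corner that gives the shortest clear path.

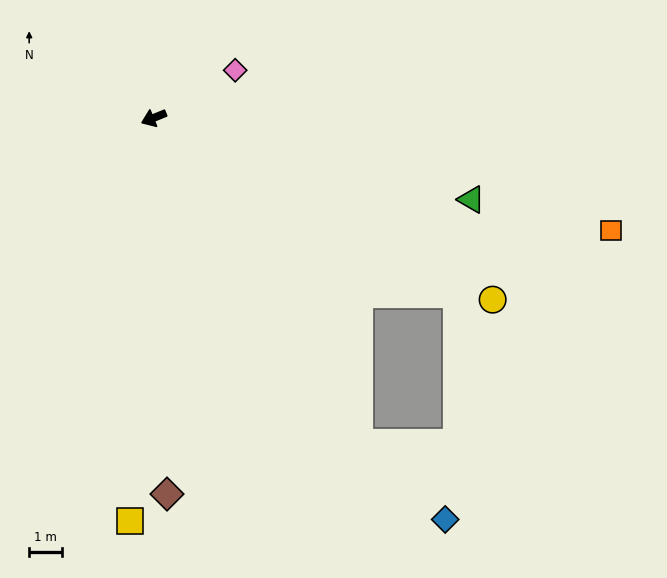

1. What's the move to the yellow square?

turn left 64°, forward 12.3 m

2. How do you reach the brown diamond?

turn left 70°, forward 11.5 m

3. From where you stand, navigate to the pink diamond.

turn right 172°, forward 2.9 m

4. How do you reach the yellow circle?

turn left 130°, forward 11.7 m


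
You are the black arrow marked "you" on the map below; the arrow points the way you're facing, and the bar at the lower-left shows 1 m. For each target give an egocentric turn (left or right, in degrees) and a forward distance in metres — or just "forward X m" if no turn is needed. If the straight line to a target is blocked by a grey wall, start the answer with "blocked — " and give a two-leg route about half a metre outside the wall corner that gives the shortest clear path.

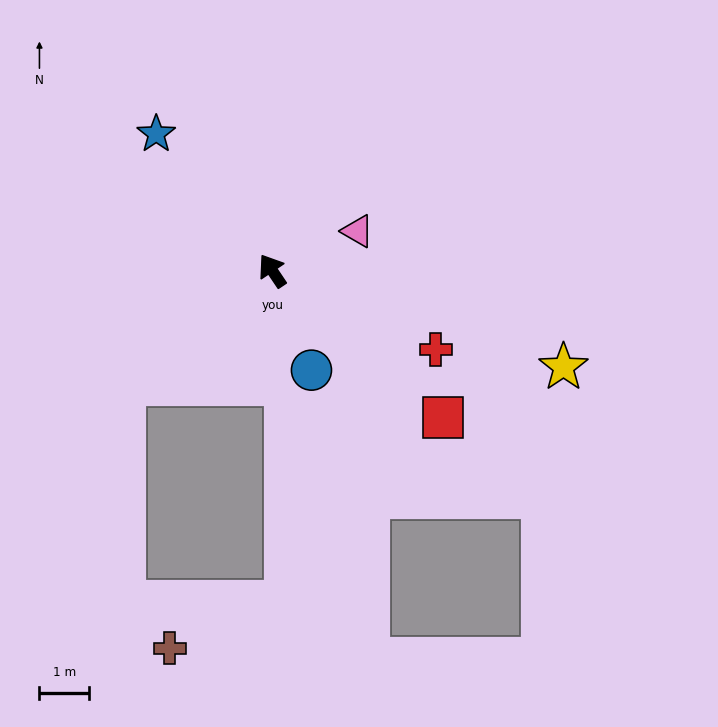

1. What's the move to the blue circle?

turn left 168°, forward 2.1 m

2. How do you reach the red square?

turn right 165°, forward 4.5 m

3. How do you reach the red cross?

turn right 150°, forward 3.6 m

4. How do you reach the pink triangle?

turn right 99°, forward 1.9 m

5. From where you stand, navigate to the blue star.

turn left 6°, forward 3.6 m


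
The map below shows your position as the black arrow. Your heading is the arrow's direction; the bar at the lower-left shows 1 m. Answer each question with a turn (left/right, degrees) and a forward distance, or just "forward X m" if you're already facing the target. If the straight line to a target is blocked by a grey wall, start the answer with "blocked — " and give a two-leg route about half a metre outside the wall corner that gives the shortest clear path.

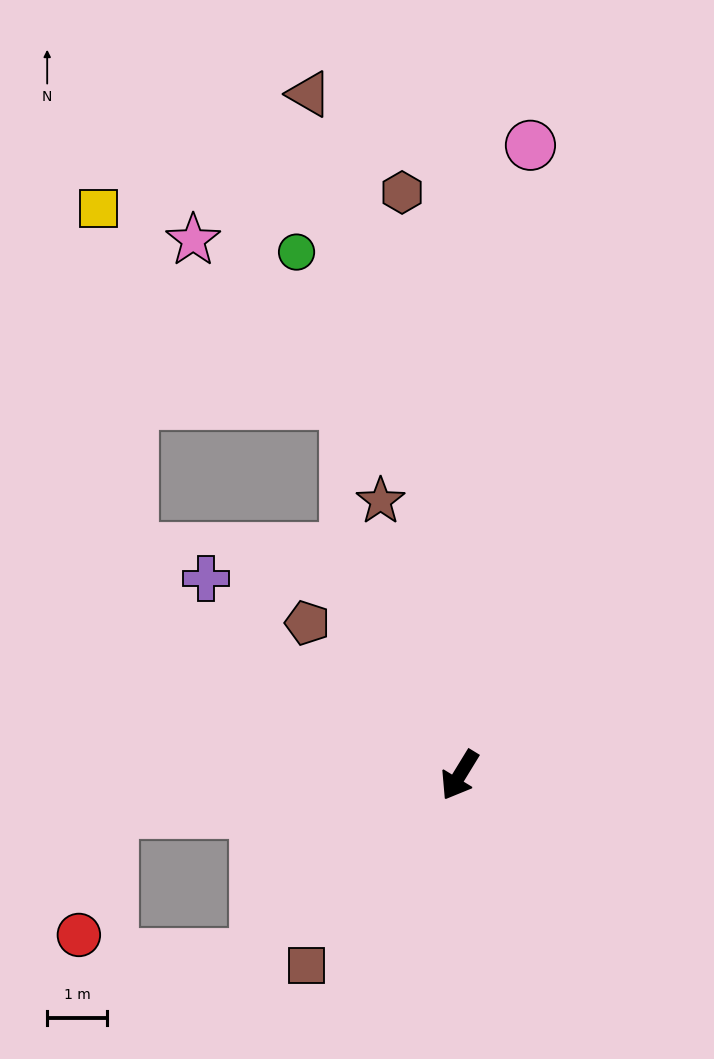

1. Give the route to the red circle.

blocked — turn right 52°, forward 5.8 m, then turn left 68°, forward 2.1 m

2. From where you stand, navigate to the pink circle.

turn right 155°, forward 10.5 m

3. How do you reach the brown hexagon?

turn right 143°, forward 9.7 m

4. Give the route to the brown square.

turn right 7°, forward 4.1 m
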